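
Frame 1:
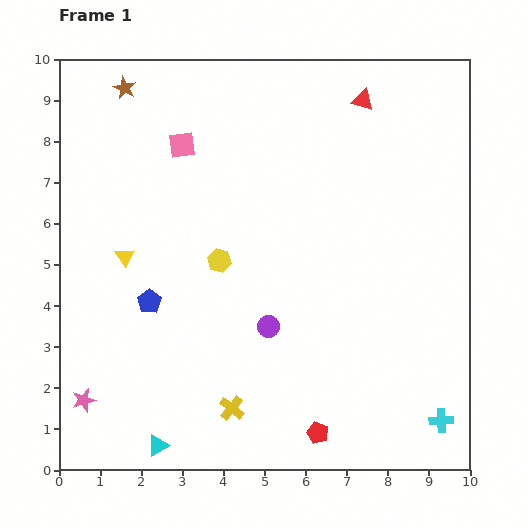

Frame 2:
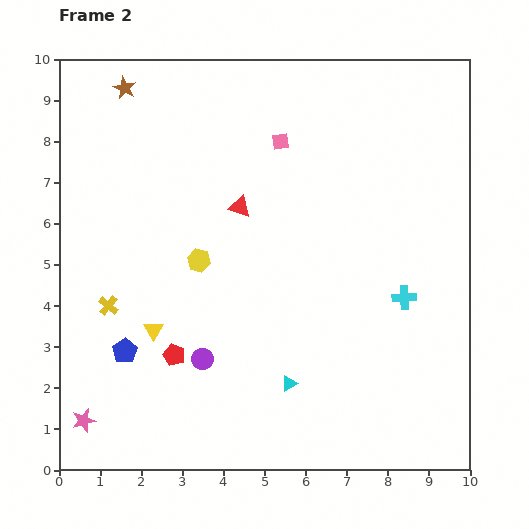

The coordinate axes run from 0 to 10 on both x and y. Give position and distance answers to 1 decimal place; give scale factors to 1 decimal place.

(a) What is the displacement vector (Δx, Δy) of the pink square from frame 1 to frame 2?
(2.4, 0.1)

The pink square was at (3.0, 7.9) in frame 1 and (5.4, 8.0) in frame 2.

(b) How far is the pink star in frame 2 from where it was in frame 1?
0.5

The pink star moved from (0.6, 1.7) to (0.6, 1.2), a distance of √(0.0² + 0.5²) ≈ 0.5.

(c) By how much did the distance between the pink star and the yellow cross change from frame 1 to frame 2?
-0.7

Distance in frame 1: 3.6. Distance in frame 2: 2.9.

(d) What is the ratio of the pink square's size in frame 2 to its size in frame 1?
0.6×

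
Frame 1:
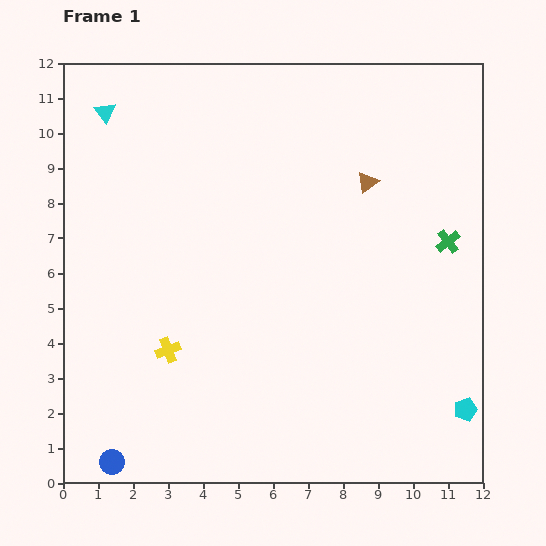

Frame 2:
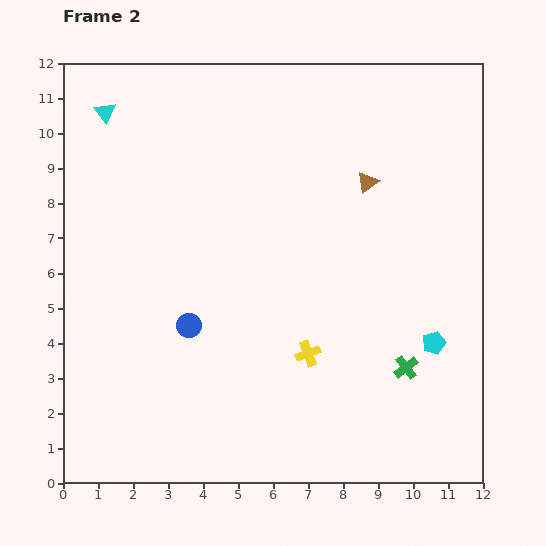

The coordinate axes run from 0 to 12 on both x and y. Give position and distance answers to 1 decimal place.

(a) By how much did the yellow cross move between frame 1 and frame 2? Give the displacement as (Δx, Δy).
(4.0, -0.1)

The yellow cross was at (3.0, 3.8) in frame 1 and (7.0, 3.7) in frame 2.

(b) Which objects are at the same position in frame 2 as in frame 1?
the cyan triangle, the brown triangle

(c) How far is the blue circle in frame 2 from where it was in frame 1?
4.5

The blue circle moved from (1.4, 0.6) to (3.6, 4.5), a distance of √(2.2² + 3.9²) ≈ 4.5.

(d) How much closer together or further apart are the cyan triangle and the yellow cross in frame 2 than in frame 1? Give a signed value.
+2.0

Distance in frame 1: 7.0. Distance in frame 2: 9.0.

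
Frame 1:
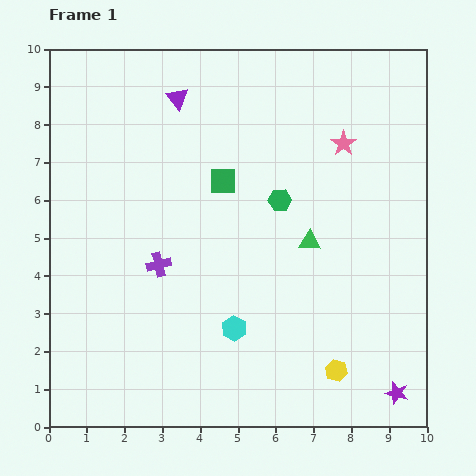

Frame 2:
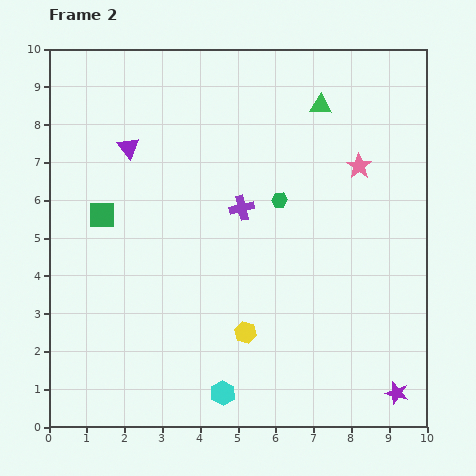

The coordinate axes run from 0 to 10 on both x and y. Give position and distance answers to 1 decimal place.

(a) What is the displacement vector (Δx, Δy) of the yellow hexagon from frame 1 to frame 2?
(-2.4, 1.0)

The yellow hexagon was at (7.6, 1.5) in frame 1 and (5.2, 2.5) in frame 2.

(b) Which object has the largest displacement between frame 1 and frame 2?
the green triangle

(moved 3.6; next 3.3)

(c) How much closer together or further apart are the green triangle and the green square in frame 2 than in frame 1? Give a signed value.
+3.7

Distance in frame 1: 2.8. Distance in frame 2: 6.5.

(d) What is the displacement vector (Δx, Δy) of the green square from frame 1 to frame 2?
(-3.2, -0.9)

The green square was at (4.6, 6.5) in frame 1 and (1.4, 5.6) in frame 2.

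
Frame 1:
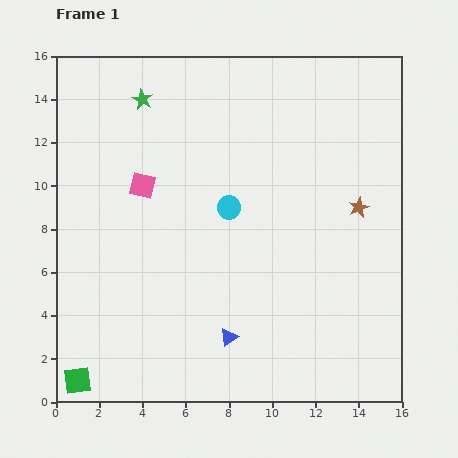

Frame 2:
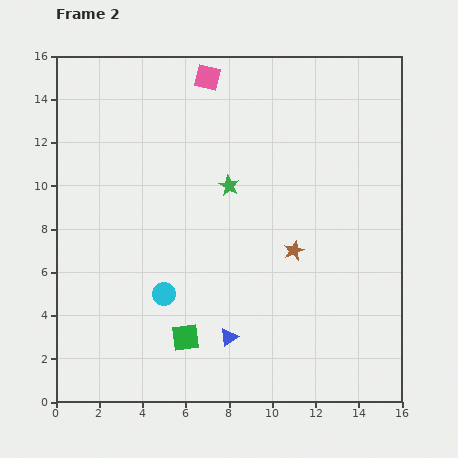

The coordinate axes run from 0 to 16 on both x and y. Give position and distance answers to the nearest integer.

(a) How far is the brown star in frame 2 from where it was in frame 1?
4

The brown star moved from (14, 9) to (11, 7), a distance of √(3² + 2²) ≈ 4.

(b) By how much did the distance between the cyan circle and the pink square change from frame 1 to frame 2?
+6

Distance in frame 1: 4. Distance in frame 2: 10.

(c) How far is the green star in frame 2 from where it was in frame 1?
6

The green star moved from (4, 14) to (8, 10), a distance of √(4² + 4²) ≈ 6.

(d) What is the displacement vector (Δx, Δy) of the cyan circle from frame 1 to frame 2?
(-3, -4)

The cyan circle was at (8, 9) in frame 1 and (5, 5) in frame 2.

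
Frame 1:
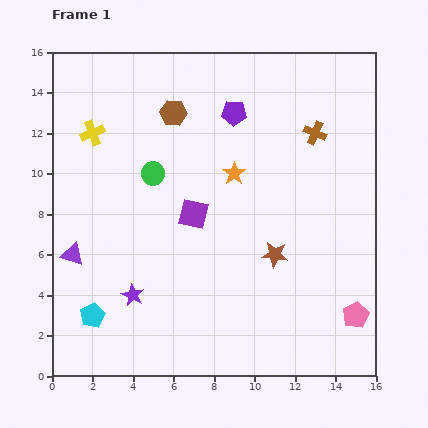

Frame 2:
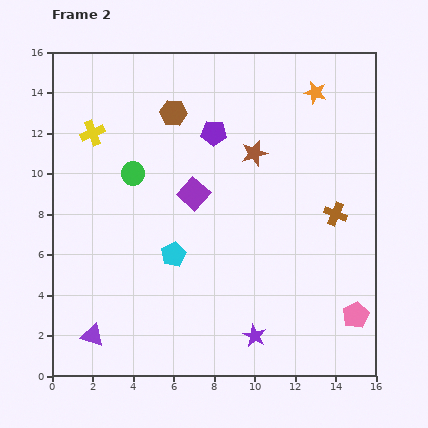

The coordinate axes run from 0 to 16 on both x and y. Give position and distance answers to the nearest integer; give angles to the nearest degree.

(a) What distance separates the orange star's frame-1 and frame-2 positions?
6

The orange star moved from (9, 10) to (13, 14), a distance of √(4² + 4²) ≈ 6.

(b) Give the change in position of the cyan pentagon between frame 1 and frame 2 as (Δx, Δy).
(4, 3)

The cyan pentagon was at (2, 3) in frame 1 and (6, 6) in frame 2.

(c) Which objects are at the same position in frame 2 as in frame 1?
the brown hexagon, the yellow cross, the pink pentagon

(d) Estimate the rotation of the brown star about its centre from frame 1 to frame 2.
23° counter-clockwise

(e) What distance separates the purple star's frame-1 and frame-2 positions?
6

The purple star moved from (4, 4) to (10, 2), a distance of √(6² + 2²) ≈ 6.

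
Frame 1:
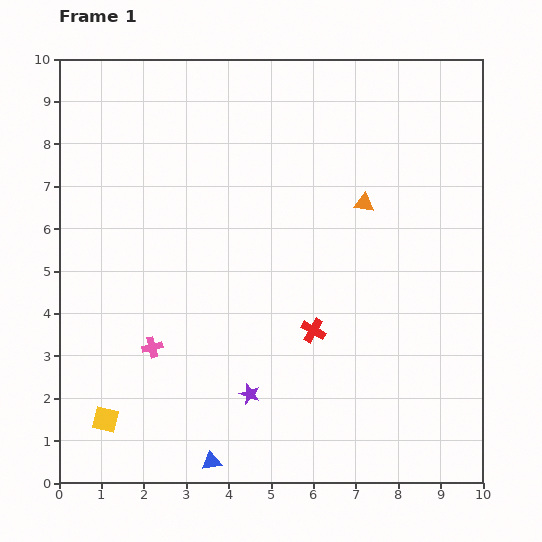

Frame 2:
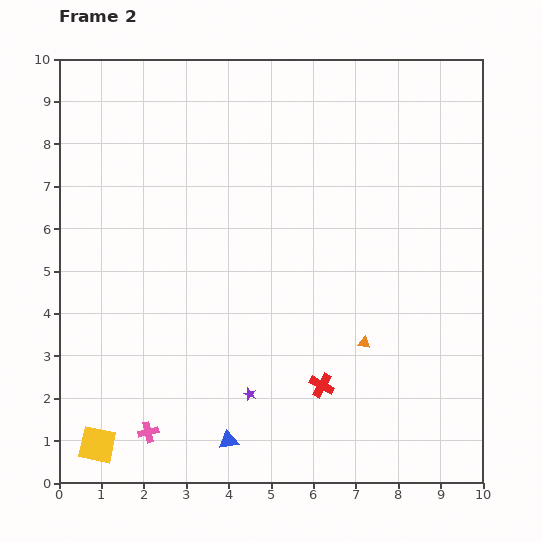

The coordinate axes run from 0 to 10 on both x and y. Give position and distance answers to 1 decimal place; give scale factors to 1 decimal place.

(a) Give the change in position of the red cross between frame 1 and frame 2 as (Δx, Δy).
(0.2, -1.3)

The red cross was at (6.0, 3.6) in frame 1 and (6.2, 2.3) in frame 2.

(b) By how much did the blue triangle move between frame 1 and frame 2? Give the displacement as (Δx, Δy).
(0.4, 0.5)

The blue triangle was at (3.6, 0.5) in frame 1 and (4.0, 1.0) in frame 2.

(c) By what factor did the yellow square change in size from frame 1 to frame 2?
1.5×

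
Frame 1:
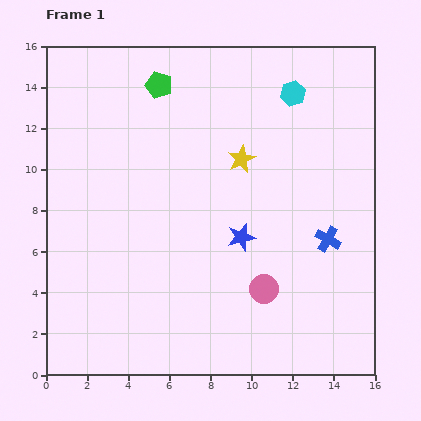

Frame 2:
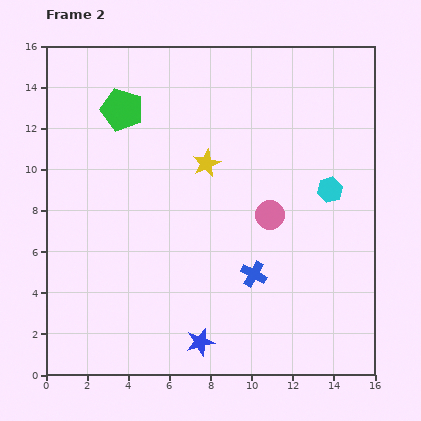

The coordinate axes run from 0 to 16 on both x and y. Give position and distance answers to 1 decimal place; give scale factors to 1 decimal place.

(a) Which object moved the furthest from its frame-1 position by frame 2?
the blue star

(moved 5.5; next 5.0)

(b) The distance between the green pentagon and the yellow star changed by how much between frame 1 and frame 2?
-0.5

Distance in frame 1: 5.4. Distance in frame 2: 4.9.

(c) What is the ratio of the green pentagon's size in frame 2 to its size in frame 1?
1.5×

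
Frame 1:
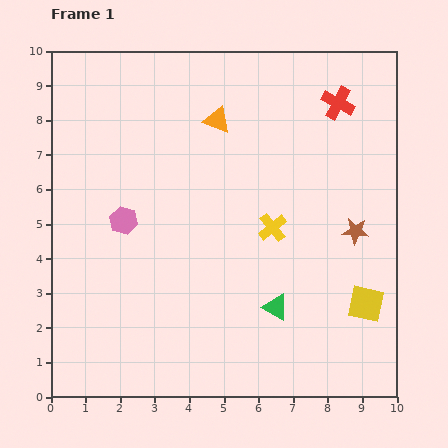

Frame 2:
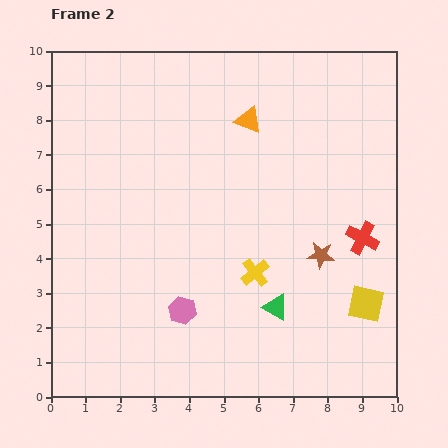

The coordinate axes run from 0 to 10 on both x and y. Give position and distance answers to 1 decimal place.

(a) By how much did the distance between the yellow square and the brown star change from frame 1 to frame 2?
-0.2

Distance in frame 1: 2.1. Distance in frame 2: 1.9.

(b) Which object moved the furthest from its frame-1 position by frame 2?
the red cross

(moved 4.0; next 3.1)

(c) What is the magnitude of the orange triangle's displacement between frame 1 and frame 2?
0.9

The orange triangle moved from (4.8, 8.0) to (5.7, 8.0), a distance of √(0.9² + 0.0²) ≈ 0.9.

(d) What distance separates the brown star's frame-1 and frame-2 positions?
1.2

The brown star moved from (8.8, 4.8) to (7.8, 4.1), a distance of √(1.0² + 0.7²) ≈ 1.2.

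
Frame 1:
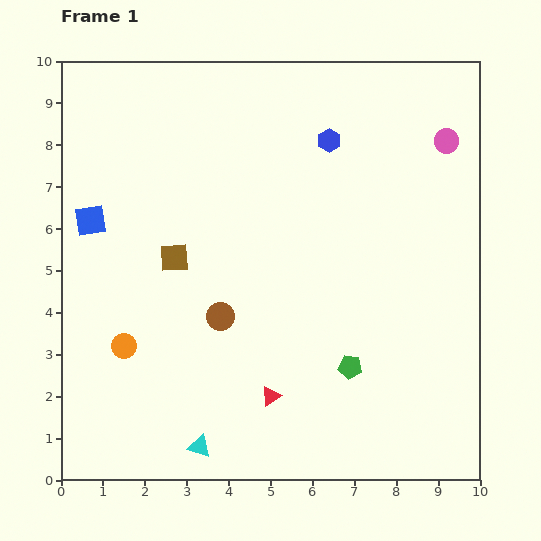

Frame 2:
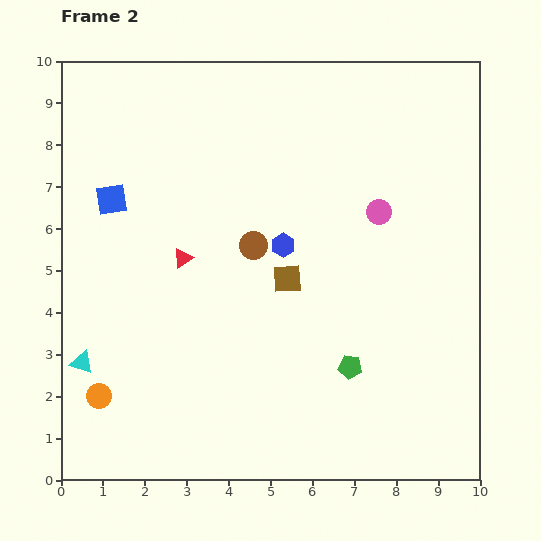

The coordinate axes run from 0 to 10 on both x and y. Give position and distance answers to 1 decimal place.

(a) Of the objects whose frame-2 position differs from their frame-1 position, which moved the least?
the blue square

(moved 0.7)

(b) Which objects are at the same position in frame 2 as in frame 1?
the green pentagon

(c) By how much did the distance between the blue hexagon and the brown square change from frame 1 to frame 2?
-3.8

Distance in frame 1: 4.6. Distance in frame 2: 0.8.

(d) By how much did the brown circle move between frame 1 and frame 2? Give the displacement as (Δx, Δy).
(0.8, 1.7)

The brown circle was at (3.8, 3.9) in frame 1 and (4.6, 5.6) in frame 2.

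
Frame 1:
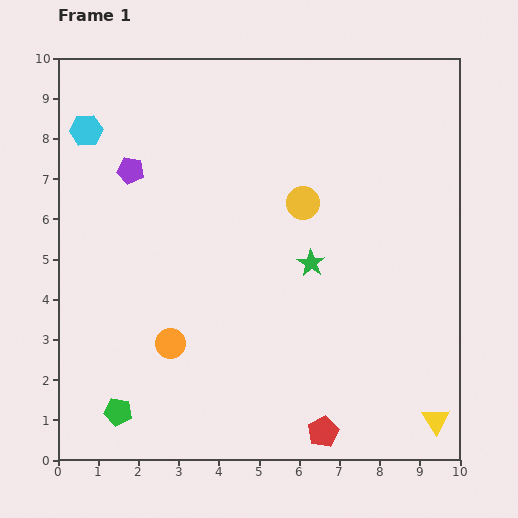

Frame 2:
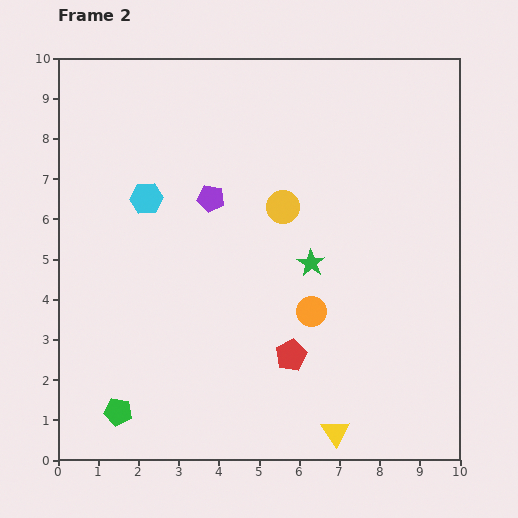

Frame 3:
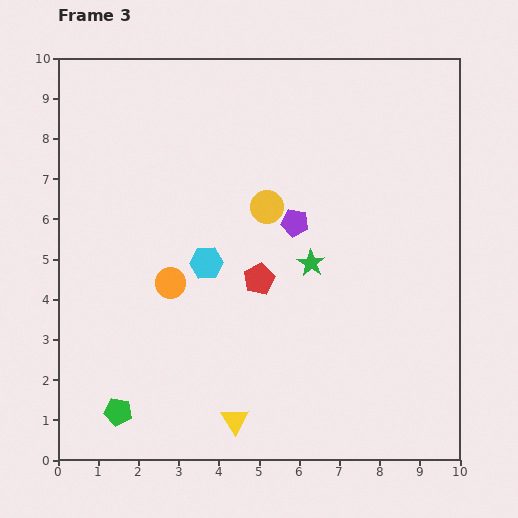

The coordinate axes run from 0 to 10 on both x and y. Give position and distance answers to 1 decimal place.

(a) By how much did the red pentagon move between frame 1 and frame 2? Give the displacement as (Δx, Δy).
(-0.8, 1.9)

The red pentagon was at (6.6, 0.7) in frame 1 and (5.8, 2.6) in frame 2.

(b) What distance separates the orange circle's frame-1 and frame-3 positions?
1.5

The orange circle moved from (2.8, 2.9) to (2.8, 4.4), a distance of √(0.0² + 1.5²) ≈ 1.5.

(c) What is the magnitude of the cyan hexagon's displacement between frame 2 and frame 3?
2.2

The cyan hexagon moved from (2.2, 6.5) to (3.7, 4.9), a distance of √(1.5² + 1.6²) ≈ 2.2.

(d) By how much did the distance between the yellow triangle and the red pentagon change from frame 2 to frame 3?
+1.4

Distance in frame 2: 2.2. Distance in frame 3: 3.6.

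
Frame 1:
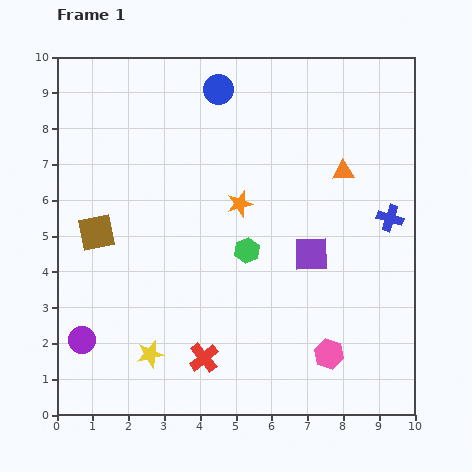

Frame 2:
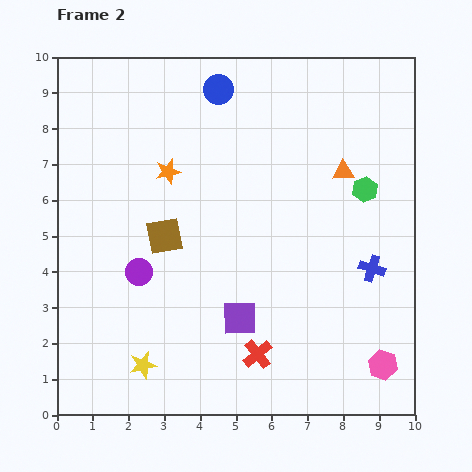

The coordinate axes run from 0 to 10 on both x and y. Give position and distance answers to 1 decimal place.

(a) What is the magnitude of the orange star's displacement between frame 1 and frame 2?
2.2

The orange star moved from (5.1, 5.9) to (3.1, 6.8), a distance of √(2.0² + 0.9²) ≈ 2.2.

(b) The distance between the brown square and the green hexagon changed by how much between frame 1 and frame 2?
+1.5

Distance in frame 1: 4.2. Distance in frame 2: 5.7.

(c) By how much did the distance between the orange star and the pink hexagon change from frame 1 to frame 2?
+3.2

Distance in frame 1: 4.9. Distance in frame 2: 8.1.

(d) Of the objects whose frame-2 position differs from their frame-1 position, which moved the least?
the yellow star

(moved 0.4)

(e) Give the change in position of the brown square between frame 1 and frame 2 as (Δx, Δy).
(1.9, -0.1)

The brown square was at (1.1, 5.1) in frame 1 and (3.0, 5.0) in frame 2.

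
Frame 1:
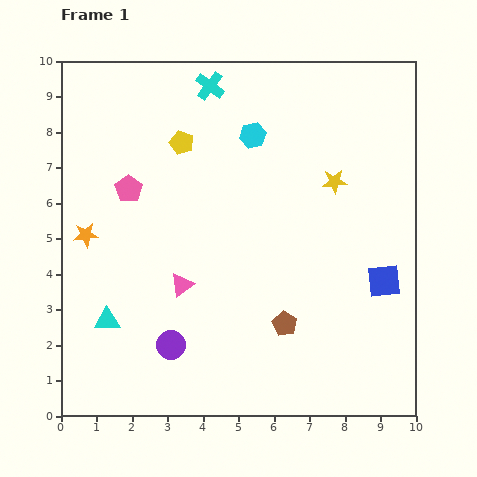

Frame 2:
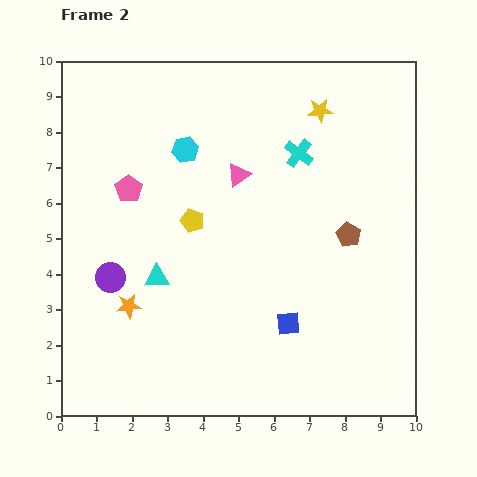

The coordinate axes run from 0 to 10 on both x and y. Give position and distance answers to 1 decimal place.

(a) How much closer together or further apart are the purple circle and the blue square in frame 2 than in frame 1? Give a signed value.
-1.1

Distance in frame 1: 6.3. Distance in frame 2: 5.2.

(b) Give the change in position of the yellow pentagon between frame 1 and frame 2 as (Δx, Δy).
(0.3, -2.2)

The yellow pentagon was at (3.4, 7.7) in frame 1 and (3.7, 5.5) in frame 2.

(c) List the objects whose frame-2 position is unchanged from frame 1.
the pink pentagon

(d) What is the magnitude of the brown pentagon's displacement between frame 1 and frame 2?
3.1

The brown pentagon moved from (6.3, 2.6) to (8.1, 5.1), a distance of √(1.8² + 2.5²) ≈ 3.1.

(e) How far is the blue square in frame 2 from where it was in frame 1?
3.0

The blue square moved from (9.1, 3.8) to (6.4, 2.6), a distance of √(2.7² + 1.2²) ≈ 3.0.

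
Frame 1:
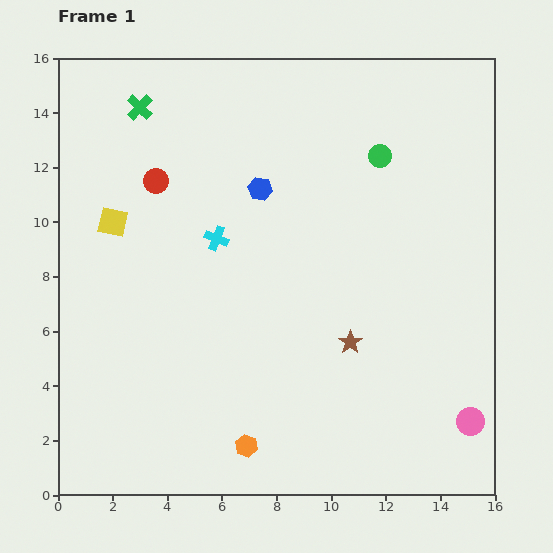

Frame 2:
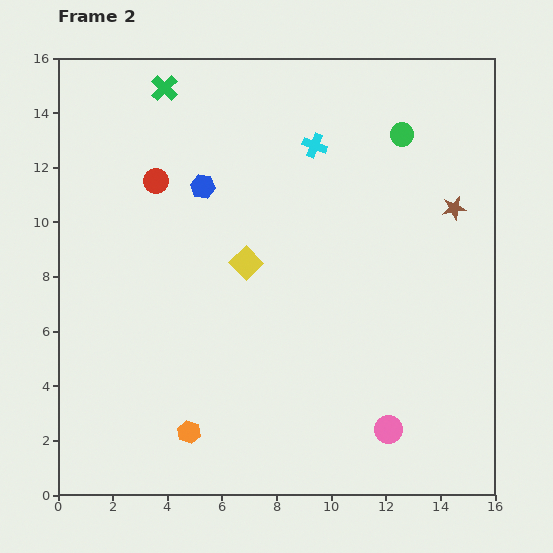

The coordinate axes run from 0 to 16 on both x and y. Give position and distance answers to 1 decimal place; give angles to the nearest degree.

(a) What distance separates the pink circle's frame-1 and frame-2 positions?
3.0

The pink circle moved from (15.1, 2.7) to (12.1, 2.4), a distance of √(3.0² + 0.3²) ≈ 3.0.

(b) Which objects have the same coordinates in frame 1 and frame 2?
the red circle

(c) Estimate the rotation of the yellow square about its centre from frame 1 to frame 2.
33° clockwise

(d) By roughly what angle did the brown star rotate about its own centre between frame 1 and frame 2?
27° clockwise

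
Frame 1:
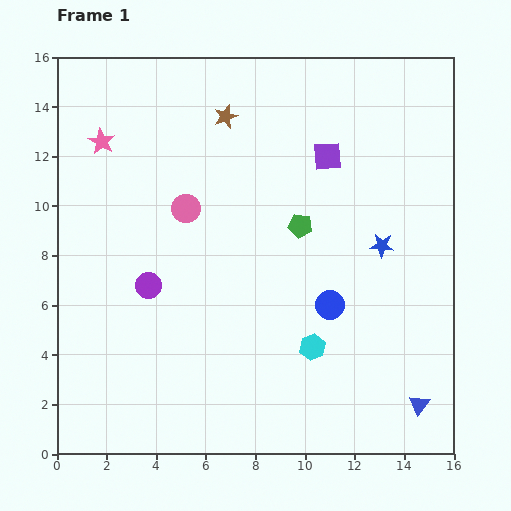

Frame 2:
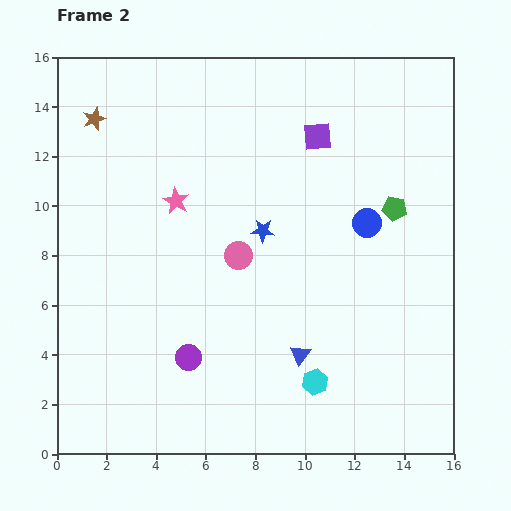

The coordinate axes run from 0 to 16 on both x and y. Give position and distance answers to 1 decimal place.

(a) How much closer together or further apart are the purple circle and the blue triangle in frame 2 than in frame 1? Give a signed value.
-7.4

Distance in frame 1: 11.9. Distance in frame 2: 4.5.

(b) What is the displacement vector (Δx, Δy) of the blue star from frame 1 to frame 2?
(-4.8, 0.6)

The blue star was at (13.1, 8.4) in frame 1 and (8.3, 9.0) in frame 2.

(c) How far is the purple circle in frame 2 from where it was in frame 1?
3.3

The purple circle moved from (3.7, 6.8) to (5.3, 3.9), a distance of √(1.6² + 2.9²) ≈ 3.3.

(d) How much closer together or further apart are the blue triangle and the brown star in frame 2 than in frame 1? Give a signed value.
-1.4

Distance in frame 1: 14.0. Distance in frame 2: 12.6.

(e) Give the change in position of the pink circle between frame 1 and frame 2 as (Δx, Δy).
(2.1, -1.9)

The pink circle was at (5.2, 9.9) in frame 1 and (7.3, 8.0) in frame 2.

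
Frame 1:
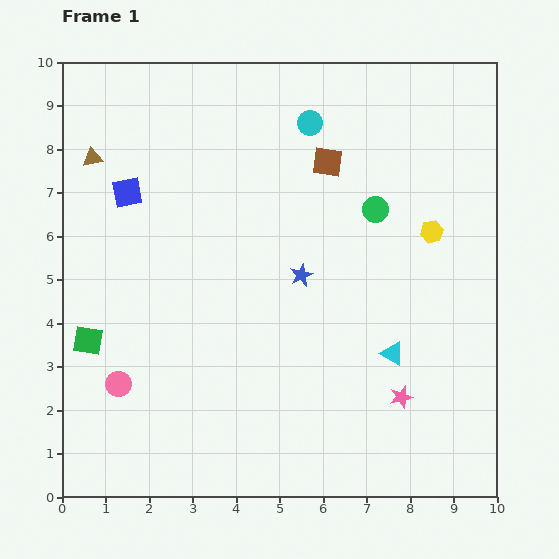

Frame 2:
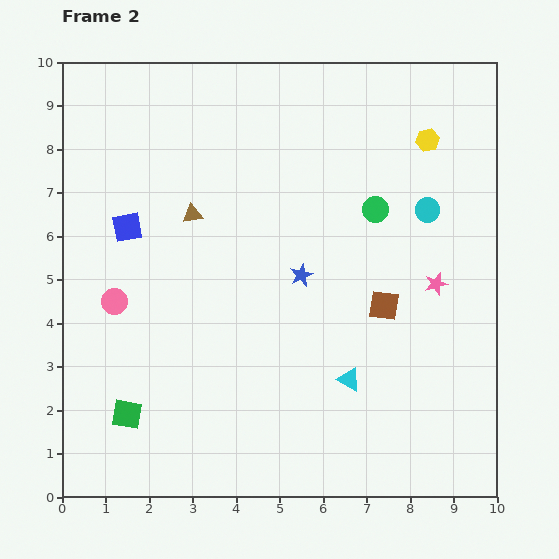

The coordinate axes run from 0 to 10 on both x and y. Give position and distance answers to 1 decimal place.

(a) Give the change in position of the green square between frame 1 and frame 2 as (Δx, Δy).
(0.9, -1.7)

The green square was at (0.6, 3.6) in frame 1 and (1.5, 1.9) in frame 2.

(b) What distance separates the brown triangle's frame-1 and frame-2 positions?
2.6

The brown triangle moved from (0.7, 7.8) to (3.0, 6.5), a distance of √(2.3² + 1.3²) ≈ 2.6.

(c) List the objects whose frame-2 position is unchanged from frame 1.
the blue star, the green circle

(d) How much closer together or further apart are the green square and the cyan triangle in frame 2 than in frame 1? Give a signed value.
-1.8

Distance in frame 1: 7.0. Distance in frame 2: 5.2.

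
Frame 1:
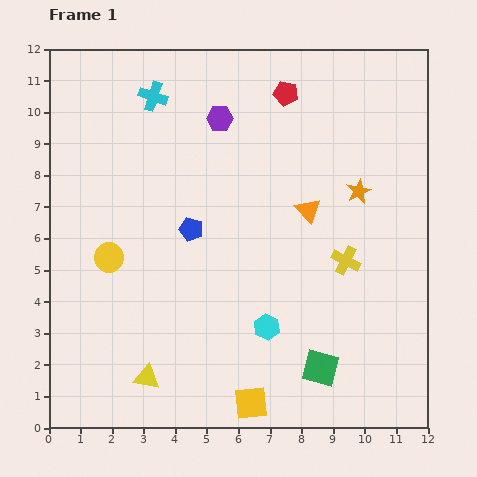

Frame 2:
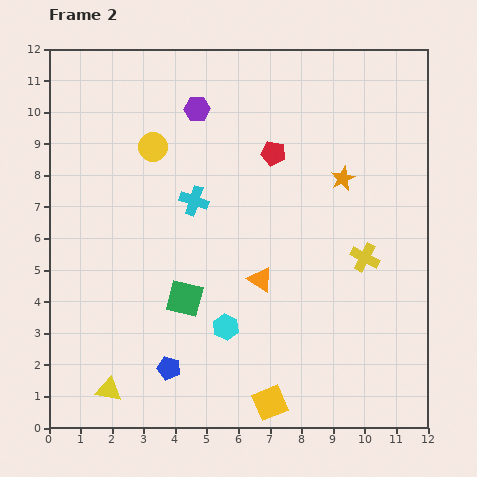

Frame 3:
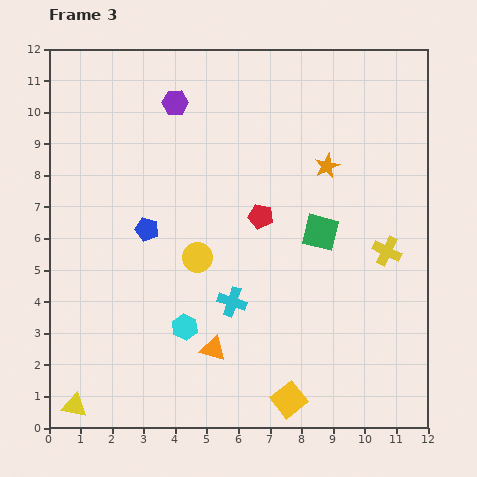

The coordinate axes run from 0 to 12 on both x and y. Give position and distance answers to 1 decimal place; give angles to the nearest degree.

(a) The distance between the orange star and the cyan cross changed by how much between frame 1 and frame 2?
-2.4

Distance in frame 1: 7.2. Distance in frame 2: 4.8.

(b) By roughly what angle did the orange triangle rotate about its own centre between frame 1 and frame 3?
31° counter-clockwise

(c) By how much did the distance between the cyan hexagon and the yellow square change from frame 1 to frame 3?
+1.5

Distance in frame 1: 2.5. Distance in frame 3: 4.0.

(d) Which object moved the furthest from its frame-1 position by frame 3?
the cyan cross

(moved 7.0; next 5.3)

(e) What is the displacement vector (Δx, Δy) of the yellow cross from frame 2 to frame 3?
(0.7, 0.2)

The yellow cross was at (10.0, 5.4) in frame 2 and (10.7, 5.6) in frame 3.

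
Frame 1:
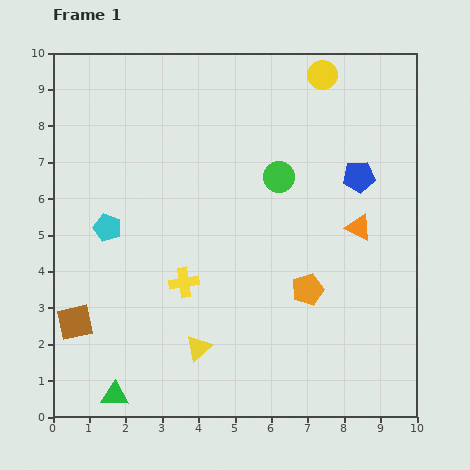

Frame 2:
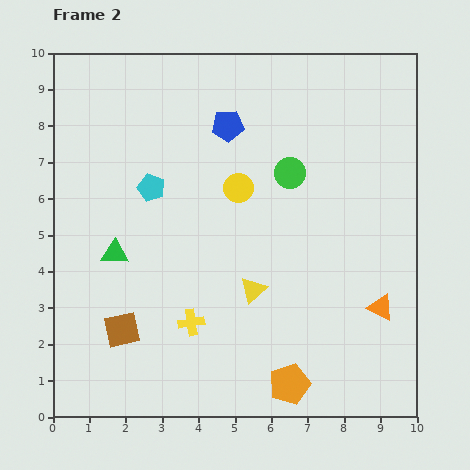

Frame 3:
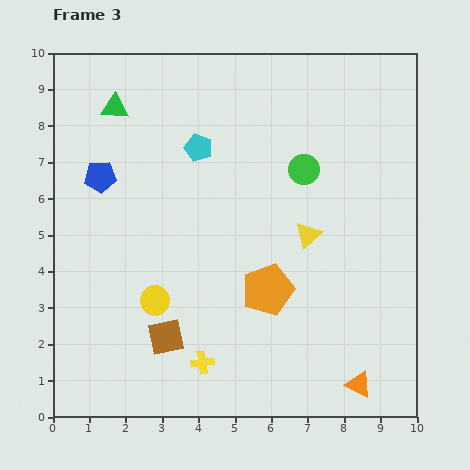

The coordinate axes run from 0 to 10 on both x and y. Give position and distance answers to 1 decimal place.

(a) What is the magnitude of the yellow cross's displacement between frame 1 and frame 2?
1.1

The yellow cross moved from (3.6, 3.7) to (3.8, 2.6), a distance of √(0.2² + 1.1²) ≈ 1.1.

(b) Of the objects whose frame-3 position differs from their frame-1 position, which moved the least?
the green circle

(moved 0.7)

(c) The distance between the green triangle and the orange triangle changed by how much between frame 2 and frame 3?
+2.6

Distance in frame 2: 7.5. Distance in frame 3: 10.1.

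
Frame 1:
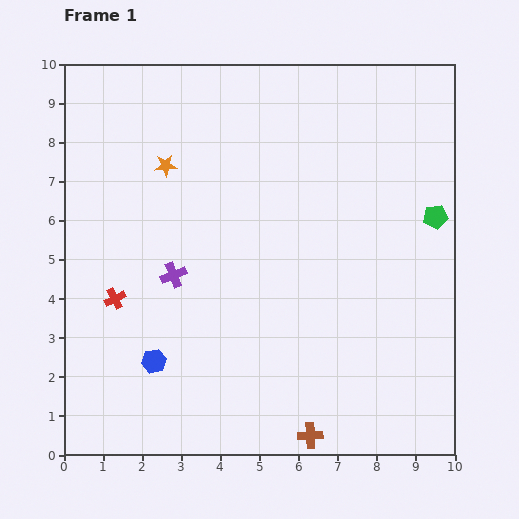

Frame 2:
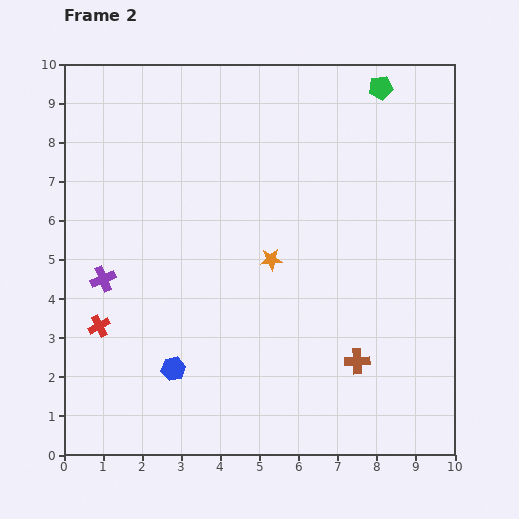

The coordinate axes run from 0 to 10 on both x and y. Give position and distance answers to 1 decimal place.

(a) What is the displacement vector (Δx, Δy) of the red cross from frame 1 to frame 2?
(-0.4, -0.7)

The red cross was at (1.3, 4.0) in frame 1 and (0.9, 3.3) in frame 2.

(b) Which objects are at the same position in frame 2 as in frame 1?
none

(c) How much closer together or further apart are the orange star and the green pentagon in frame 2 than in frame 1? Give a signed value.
-1.8

Distance in frame 1: 7.0. Distance in frame 2: 5.2.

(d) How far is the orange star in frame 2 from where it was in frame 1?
3.6

The orange star moved from (2.6, 7.4) to (5.3, 5.0), a distance of √(2.7² + 2.4²) ≈ 3.6.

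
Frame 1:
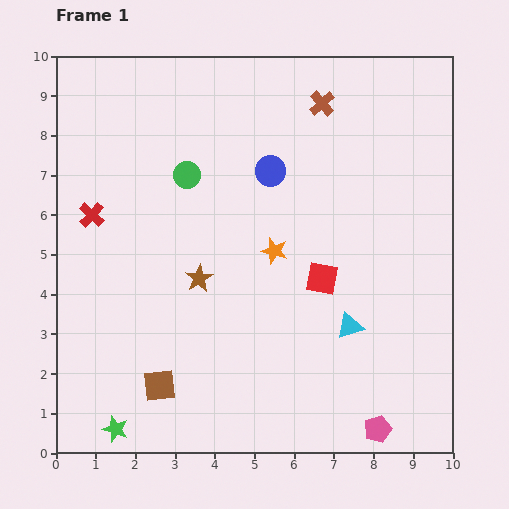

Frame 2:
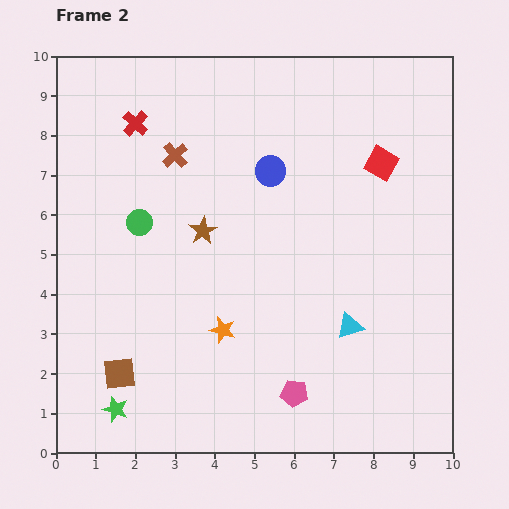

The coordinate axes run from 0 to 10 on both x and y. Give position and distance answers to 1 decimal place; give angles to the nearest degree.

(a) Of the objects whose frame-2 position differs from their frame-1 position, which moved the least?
the green star

(moved 0.5)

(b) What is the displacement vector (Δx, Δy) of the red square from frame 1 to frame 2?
(1.5, 2.9)

The red square was at (6.7, 4.4) in frame 1 and (8.2, 7.3) in frame 2.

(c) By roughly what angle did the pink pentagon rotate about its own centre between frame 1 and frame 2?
27° clockwise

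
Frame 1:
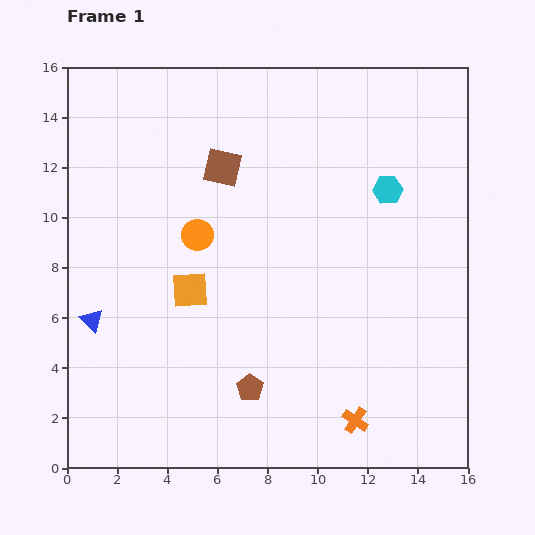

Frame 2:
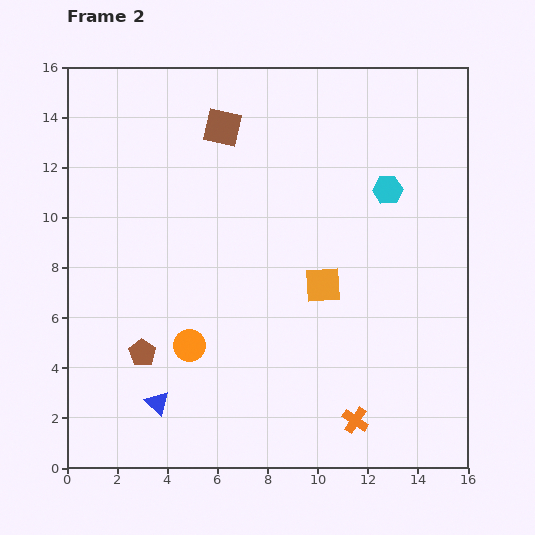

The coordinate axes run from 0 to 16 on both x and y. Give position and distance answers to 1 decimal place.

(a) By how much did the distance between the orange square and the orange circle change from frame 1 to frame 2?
+3.6

Distance in frame 1: 2.2. Distance in frame 2: 5.8.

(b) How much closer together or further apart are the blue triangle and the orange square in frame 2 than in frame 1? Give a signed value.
+4.0

Distance in frame 1: 4.1. Distance in frame 2: 8.1.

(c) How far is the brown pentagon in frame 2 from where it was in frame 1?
4.5

The brown pentagon moved from (7.3, 3.2) to (3.0, 4.6), a distance of √(4.3² + 1.4²) ≈ 4.5.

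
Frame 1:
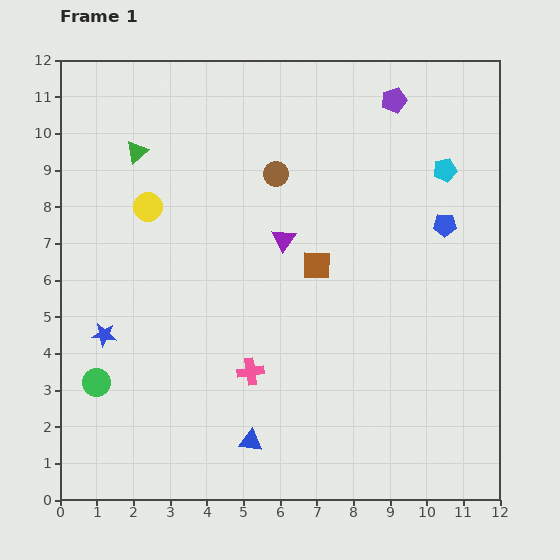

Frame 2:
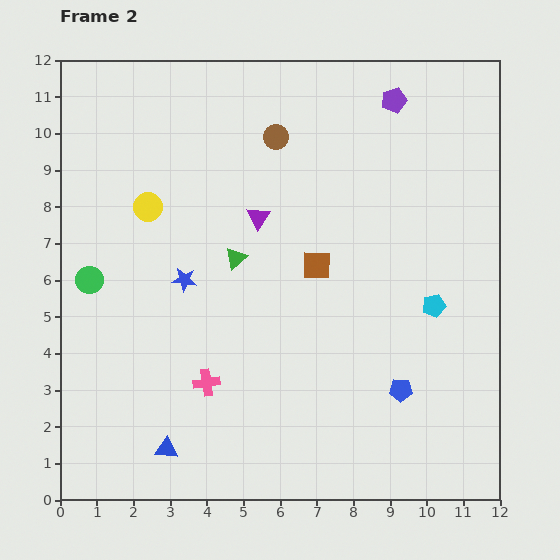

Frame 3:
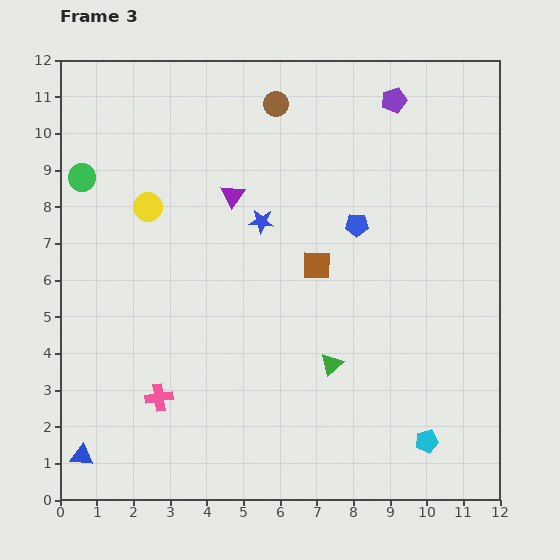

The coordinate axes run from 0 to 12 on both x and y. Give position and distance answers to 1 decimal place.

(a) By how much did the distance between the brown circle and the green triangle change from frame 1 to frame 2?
-0.3

Distance in frame 1: 3.8. Distance in frame 2: 3.5.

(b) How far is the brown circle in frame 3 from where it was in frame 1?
1.9

The brown circle moved from (5.9, 8.9) to (5.9, 10.8), a distance of √(0.0² + 1.9²) ≈ 1.9.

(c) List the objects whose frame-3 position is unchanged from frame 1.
the brown square, the yellow circle, the purple pentagon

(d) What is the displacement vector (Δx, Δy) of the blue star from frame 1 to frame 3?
(4.3, 3.1)

The blue star was at (1.2, 4.5) in frame 1 and (5.5, 7.6) in frame 3.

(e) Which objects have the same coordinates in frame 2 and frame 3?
the brown square, the yellow circle, the purple pentagon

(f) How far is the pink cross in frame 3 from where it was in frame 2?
1.4

The pink cross moved from (4.0, 3.2) to (2.7, 2.8), a distance of √(1.3² + 0.4²) ≈ 1.4.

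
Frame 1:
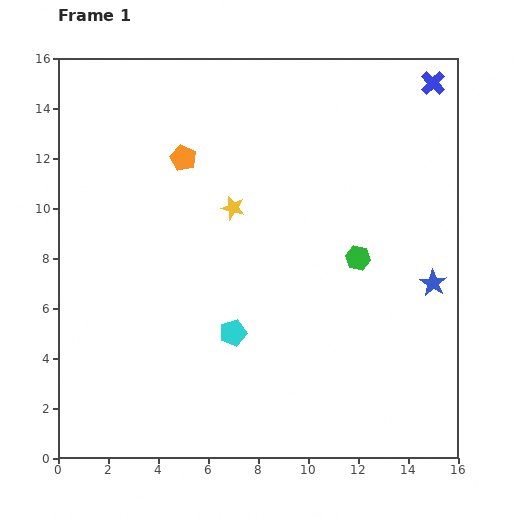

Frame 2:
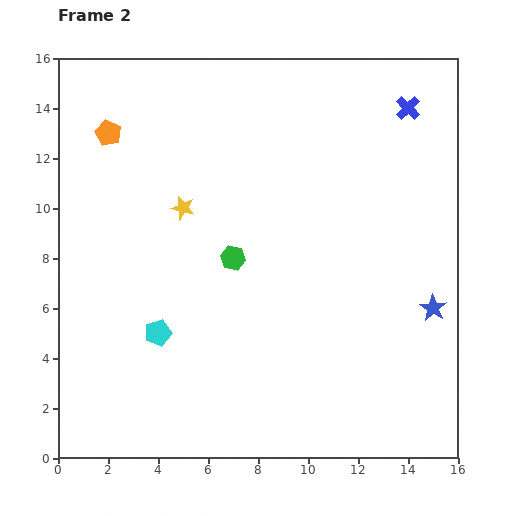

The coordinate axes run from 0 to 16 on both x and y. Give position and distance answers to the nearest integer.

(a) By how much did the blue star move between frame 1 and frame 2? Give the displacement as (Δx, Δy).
(0, -1)

The blue star was at (15, 7) in frame 1 and (15, 6) in frame 2.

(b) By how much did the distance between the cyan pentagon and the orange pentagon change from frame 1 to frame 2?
+1

Distance in frame 1: 7. Distance in frame 2: 8.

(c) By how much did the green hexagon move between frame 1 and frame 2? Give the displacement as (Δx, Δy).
(-5, 0)

The green hexagon was at (12, 8) in frame 1 and (7, 8) in frame 2.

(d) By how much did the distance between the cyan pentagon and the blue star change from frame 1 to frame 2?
+3

Distance in frame 1: 8. Distance in frame 2: 11.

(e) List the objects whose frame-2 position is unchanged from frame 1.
none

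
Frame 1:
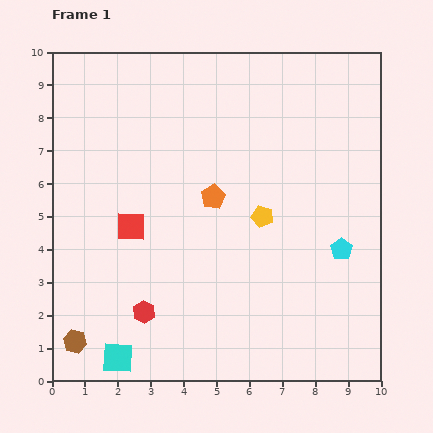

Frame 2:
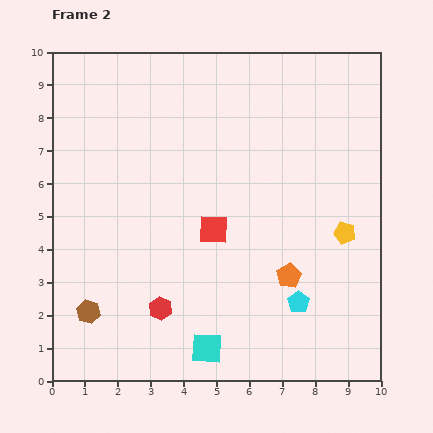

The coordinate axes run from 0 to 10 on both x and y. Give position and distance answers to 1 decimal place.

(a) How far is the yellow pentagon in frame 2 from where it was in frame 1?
2.5

The yellow pentagon moved from (6.4, 5.0) to (8.9, 4.5), a distance of √(2.5² + 0.5²) ≈ 2.5.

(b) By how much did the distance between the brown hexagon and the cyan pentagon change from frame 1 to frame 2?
-2.2

Distance in frame 1: 8.6. Distance in frame 2: 6.4.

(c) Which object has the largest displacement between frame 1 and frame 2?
the orange pentagon

(moved 3.3; next 2.7)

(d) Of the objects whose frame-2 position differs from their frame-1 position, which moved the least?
the red hexagon

(moved 0.5)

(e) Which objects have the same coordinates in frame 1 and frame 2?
none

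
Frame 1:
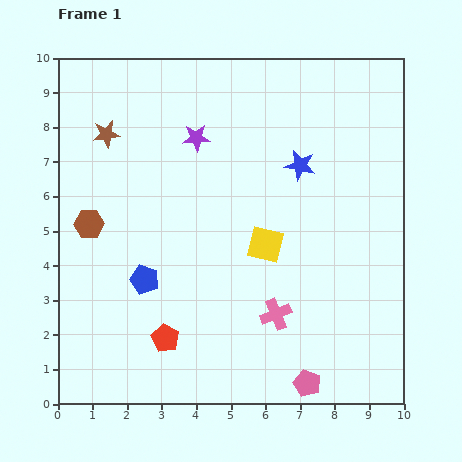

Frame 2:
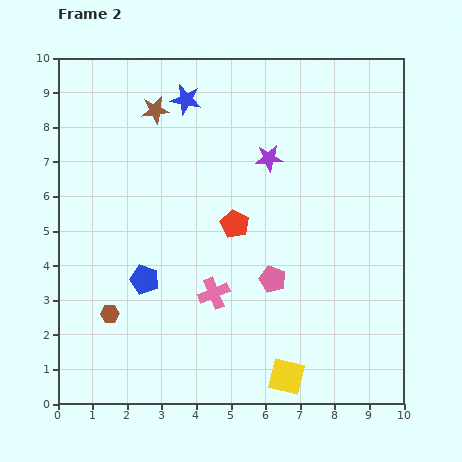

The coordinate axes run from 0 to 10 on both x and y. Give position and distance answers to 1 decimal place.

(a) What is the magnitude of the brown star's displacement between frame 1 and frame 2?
1.6

The brown star moved from (1.4, 7.8) to (2.8, 8.5), a distance of √(1.4² + 0.7²) ≈ 1.6.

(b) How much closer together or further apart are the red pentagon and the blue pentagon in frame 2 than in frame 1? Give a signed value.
+1.3

Distance in frame 1: 1.8. Distance in frame 2: 3.1.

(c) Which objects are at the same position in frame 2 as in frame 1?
the blue pentagon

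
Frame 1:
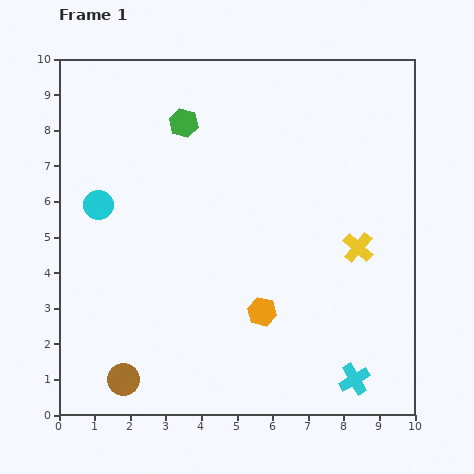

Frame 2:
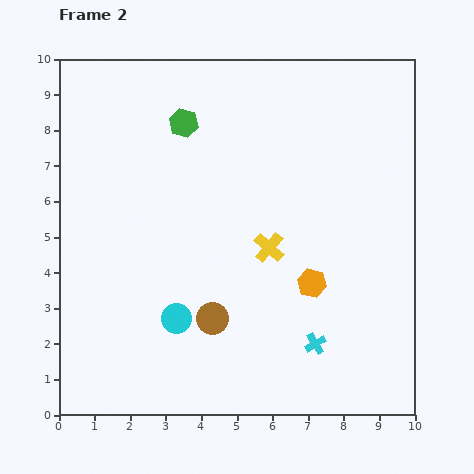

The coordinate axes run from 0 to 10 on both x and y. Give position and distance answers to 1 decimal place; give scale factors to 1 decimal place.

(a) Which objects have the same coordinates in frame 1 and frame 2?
the green hexagon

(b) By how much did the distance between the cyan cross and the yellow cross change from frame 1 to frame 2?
-0.7

Distance in frame 1: 3.7. Distance in frame 2: 3.0.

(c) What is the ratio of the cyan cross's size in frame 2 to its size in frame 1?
0.7×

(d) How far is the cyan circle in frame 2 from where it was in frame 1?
3.9

The cyan circle moved from (1.1, 5.9) to (3.3, 2.7), a distance of √(2.2² + 3.2²) ≈ 3.9.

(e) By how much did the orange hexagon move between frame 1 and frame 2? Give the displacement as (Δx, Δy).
(1.4, 0.8)

The orange hexagon was at (5.7, 2.9) in frame 1 and (7.1, 3.7) in frame 2.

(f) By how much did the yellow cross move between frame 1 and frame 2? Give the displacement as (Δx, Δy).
(-2.5, 0.0)

The yellow cross was at (8.4, 4.7) in frame 1 and (5.9, 4.7) in frame 2.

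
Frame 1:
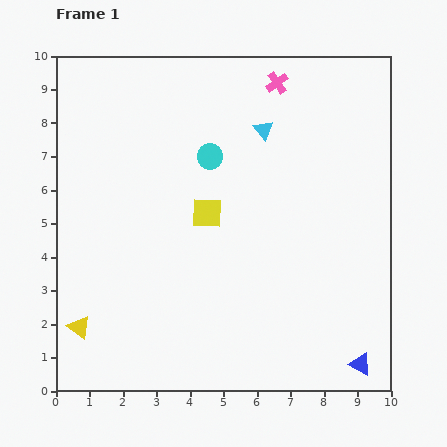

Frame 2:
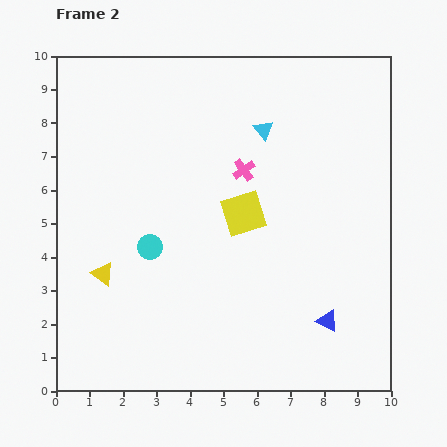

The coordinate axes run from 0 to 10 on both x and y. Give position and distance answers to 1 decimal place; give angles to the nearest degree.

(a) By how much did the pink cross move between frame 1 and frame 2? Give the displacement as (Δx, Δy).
(-1.0, -2.6)

The pink cross was at (6.6, 9.2) in frame 1 and (5.6, 6.6) in frame 2.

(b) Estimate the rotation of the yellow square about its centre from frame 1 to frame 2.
20° counter-clockwise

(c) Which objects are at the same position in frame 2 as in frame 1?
the cyan triangle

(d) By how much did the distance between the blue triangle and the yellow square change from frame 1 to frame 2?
-2.3

Distance in frame 1: 6.4. Distance in frame 2: 4.1.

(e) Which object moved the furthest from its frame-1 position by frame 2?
the cyan circle

(moved 3.2; next 2.8)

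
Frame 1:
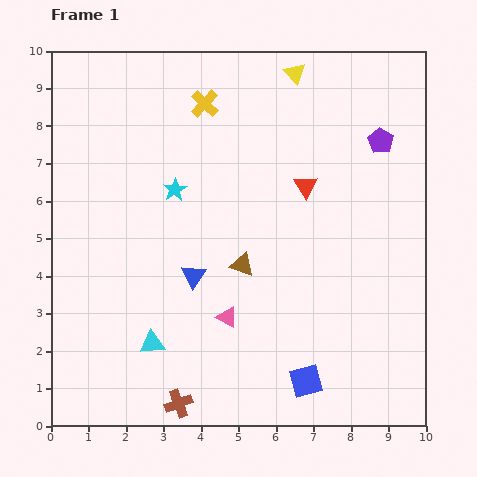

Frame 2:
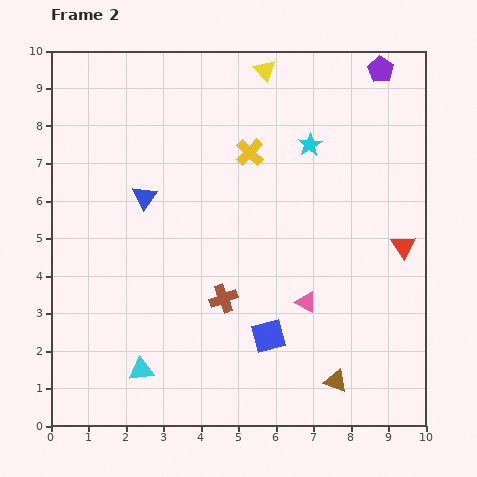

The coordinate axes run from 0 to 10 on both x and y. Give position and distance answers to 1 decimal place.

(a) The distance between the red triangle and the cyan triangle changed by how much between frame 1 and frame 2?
+1.8

Distance in frame 1: 5.9. Distance in frame 2: 7.7.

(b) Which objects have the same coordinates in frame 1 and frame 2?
none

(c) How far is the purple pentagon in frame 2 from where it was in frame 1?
1.9

The purple pentagon moved from (8.8, 7.6) to (8.8, 9.5), a distance of √(0.0² + 1.9²) ≈ 1.9.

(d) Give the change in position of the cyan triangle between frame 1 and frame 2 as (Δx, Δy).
(-0.3, -0.7)

The cyan triangle was at (2.7, 2.2) in frame 1 and (2.4, 1.5) in frame 2.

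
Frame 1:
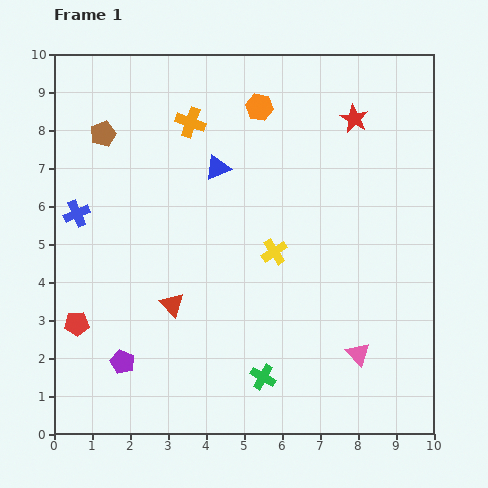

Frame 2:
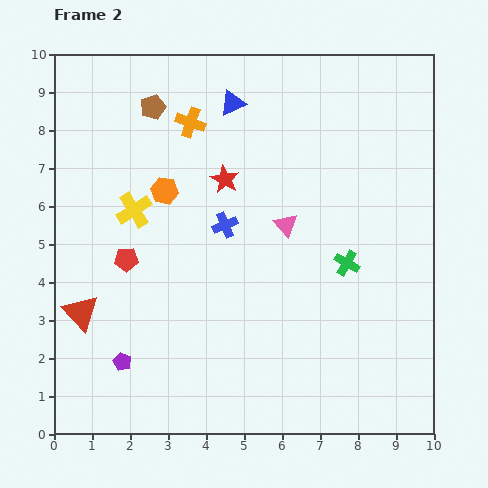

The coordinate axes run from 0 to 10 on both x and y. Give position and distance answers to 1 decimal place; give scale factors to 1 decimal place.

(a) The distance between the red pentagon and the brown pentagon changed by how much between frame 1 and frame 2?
-0.9

Distance in frame 1: 5.0. Distance in frame 2: 4.1.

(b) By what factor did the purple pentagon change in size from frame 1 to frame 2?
0.7×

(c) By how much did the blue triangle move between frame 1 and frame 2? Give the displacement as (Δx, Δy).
(0.4, 1.7)

The blue triangle was at (4.3, 7.0) in frame 1 and (4.7, 8.7) in frame 2.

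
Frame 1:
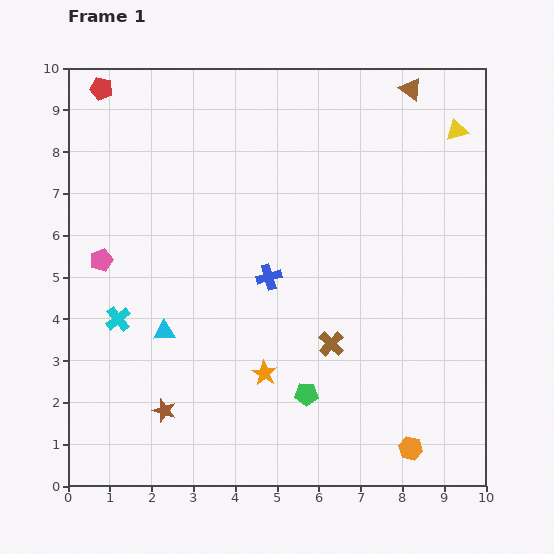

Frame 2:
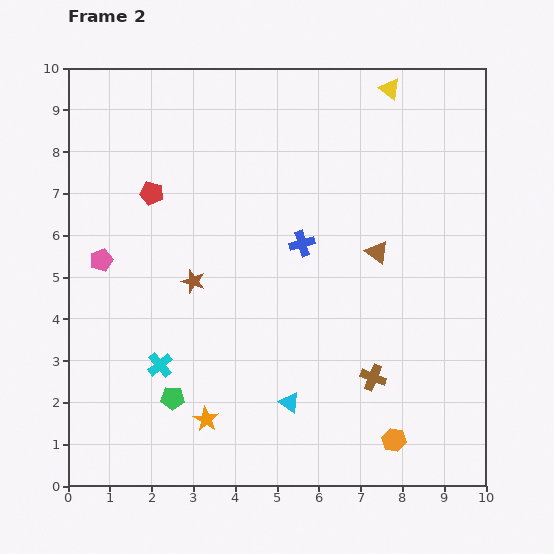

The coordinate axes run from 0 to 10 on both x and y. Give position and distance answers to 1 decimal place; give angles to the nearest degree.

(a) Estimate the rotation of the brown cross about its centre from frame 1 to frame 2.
22° counter-clockwise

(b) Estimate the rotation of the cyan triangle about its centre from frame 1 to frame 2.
38° clockwise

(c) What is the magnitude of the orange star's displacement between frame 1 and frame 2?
1.8

The orange star moved from (4.7, 2.7) to (3.3, 1.6), a distance of √(1.4² + 1.1²) ≈ 1.8.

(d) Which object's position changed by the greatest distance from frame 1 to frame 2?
the brown triangle

(moved 4.0; next 3.4)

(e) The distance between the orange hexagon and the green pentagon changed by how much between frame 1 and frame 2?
+2.6

Distance in frame 1: 2.8. Distance in frame 2: 5.4.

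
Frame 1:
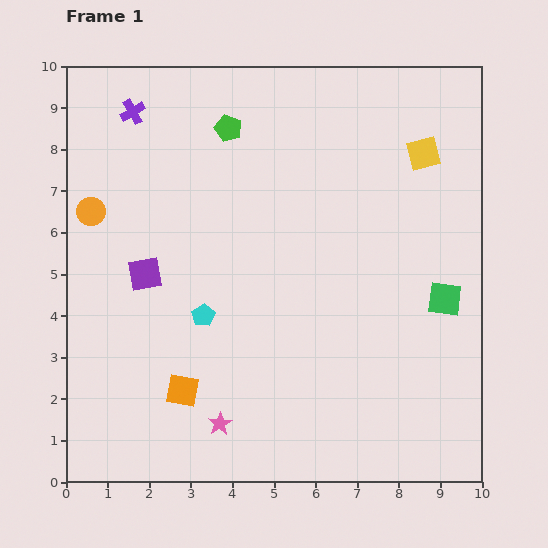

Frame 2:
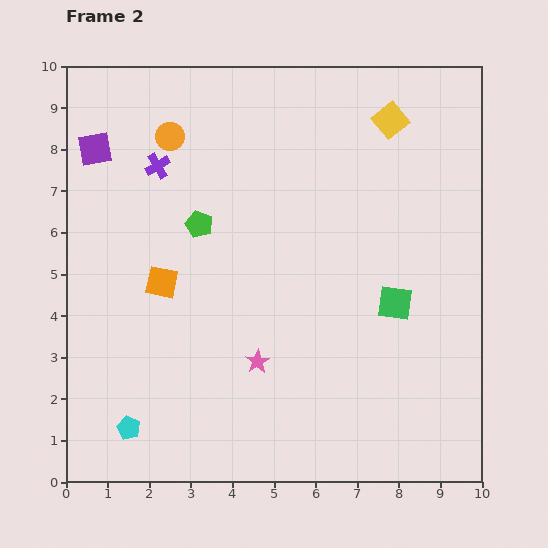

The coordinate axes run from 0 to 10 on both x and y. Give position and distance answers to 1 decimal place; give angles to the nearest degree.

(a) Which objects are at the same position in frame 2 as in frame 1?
none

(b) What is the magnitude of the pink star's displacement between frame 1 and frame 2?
1.7

The pink star moved from (3.7, 1.4) to (4.6, 2.9), a distance of √(0.9² + 1.5²) ≈ 1.7.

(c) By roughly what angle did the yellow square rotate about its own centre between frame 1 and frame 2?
25° counter-clockwise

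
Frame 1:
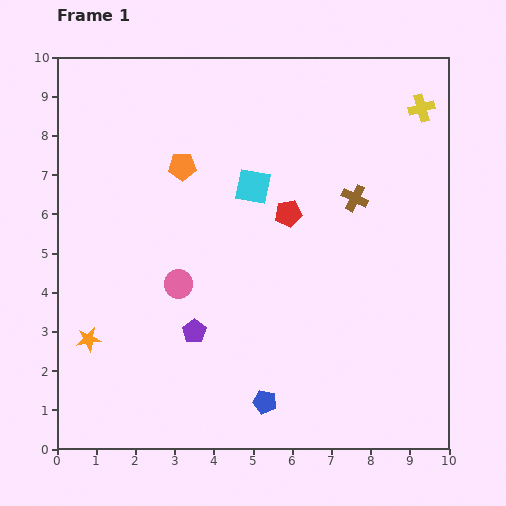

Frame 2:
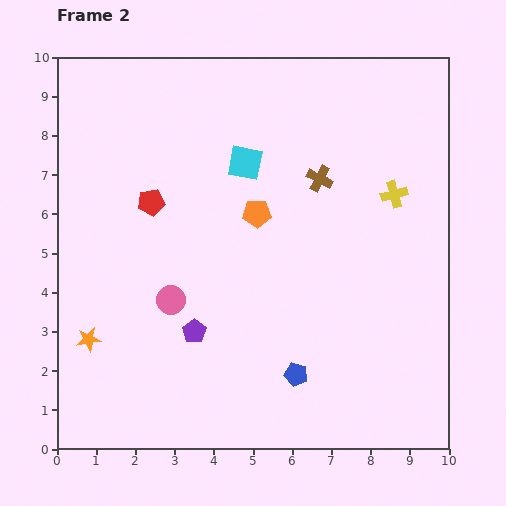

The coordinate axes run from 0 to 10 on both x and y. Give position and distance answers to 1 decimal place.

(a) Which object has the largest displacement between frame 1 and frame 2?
the red pentagon

(moved 3.5; next 2.3)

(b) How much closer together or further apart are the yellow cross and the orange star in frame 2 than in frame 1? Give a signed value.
-1.7

Distance in frame 1: 10.3. Distance in frame 2: 8.6.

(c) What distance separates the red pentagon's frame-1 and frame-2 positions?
3.5

The red pentagon moved from (5.9, 6.0) to (2.4, 6.3), a distance of √(3.5² + 0.3²) ≈ 3.5.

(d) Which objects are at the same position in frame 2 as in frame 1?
the purple pentagon, the orange star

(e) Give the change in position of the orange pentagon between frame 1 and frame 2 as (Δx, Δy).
(1.9, -1.2)

The orange pentagon was at (3.2, 7.2) in frame 1 and (5.1, 6.0) in frame 2.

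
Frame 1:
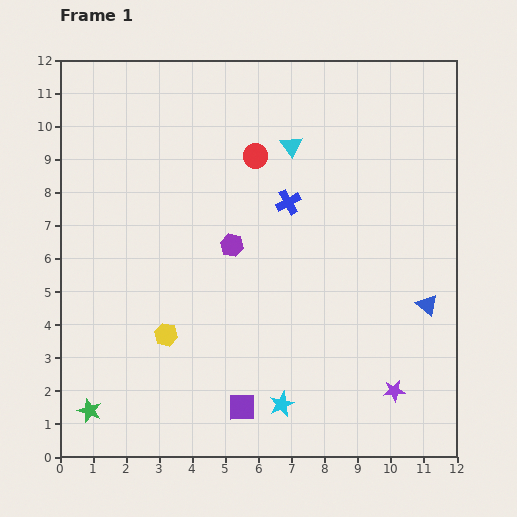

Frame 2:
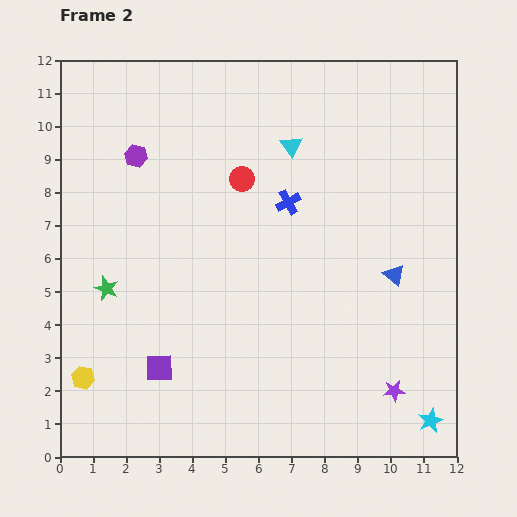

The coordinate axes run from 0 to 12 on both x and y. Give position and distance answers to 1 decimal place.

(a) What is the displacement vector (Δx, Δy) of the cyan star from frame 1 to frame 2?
(4.5, -0.5)

The cyan star was at (6.7, 1.6) in frame 1 and (11.2, 1.1) in frame 2.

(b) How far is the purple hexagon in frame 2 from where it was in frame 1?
4.0

The purple hexagon moved from (5.2, 6.4) to (2.3, 9.1), a distance of √(2.9² + 2.7²) ≈ 4.0.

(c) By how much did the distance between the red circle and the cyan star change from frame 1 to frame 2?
+1.8

Distance in frame 1: 7.5. Distance in frame 2: 9.3.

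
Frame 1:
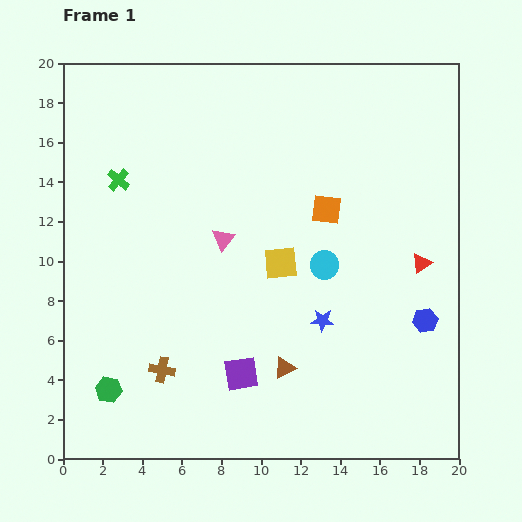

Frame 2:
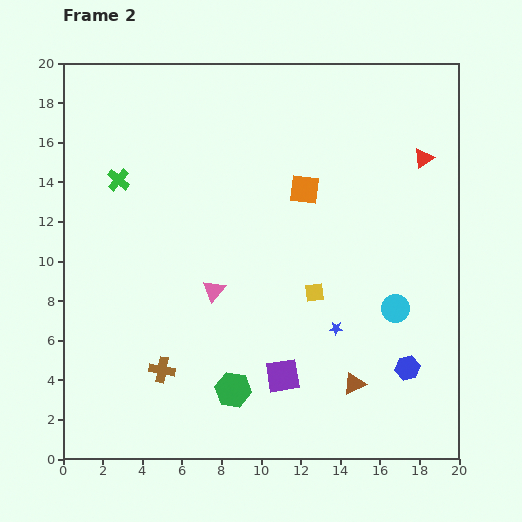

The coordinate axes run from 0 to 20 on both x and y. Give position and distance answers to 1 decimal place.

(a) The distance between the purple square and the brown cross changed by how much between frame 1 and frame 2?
+2.1

Distance in frame 1: 4.0. Distance in frame 2: 6.1.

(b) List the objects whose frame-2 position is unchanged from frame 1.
the green cross, the brown cross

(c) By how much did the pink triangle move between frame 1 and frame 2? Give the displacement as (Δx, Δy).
(-0.5, -2.6)

The pink triangle was at (8.1, 11.1) in frame 1 and (7.6, 8.5) in frame 2.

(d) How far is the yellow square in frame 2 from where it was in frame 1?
2.3

The yellow square moved from (11.0, 9.9) to (12.7, 8.4), a distance of √(1.7² + 1.5²) ≈ 2.3.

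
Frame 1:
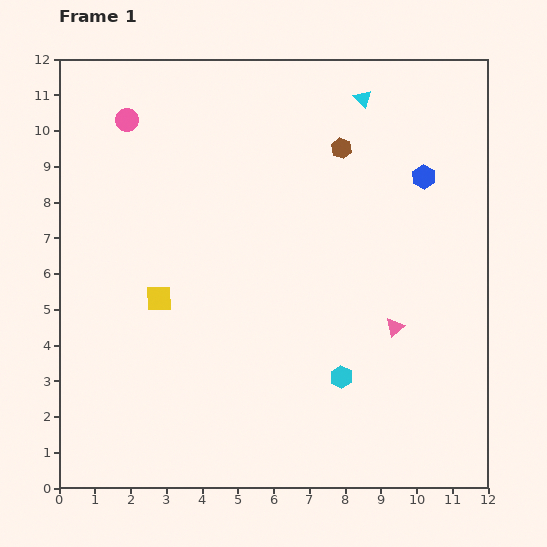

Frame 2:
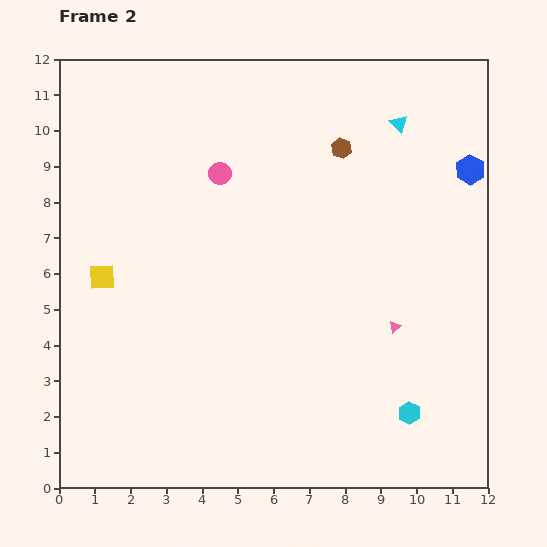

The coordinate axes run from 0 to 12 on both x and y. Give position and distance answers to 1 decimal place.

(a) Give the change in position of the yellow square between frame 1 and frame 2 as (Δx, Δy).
(-1.6, 0.6)

The yellow square was at (2.8, 5.3) in frame 1 and (1.2, 5.9) in frame 2.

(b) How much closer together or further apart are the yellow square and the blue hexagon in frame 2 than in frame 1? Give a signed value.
+2.6

Distance in frame 1: 8.1. Distance in frame 2: 10.7.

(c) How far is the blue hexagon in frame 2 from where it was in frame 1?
1.3

The blue hexagon moved from (10.2, 8.7) to (11.5, 8.9), a distance of √(1.3² + 0.2²) ≈ 1.3.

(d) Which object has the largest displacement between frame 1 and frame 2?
the pink circle

(moved 3.0; next 2.1)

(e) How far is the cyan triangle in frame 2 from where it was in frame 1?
1.2

The cyan triangle moved from (8.5, 10.9) to (9.5, 10.2), a distance of √(1.0² + 0.7²) ≈ 1.2.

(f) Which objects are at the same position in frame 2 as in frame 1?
the pink triangle, the brown hexagon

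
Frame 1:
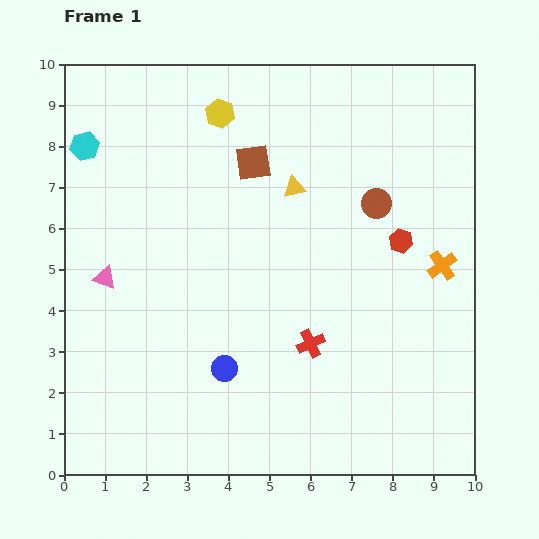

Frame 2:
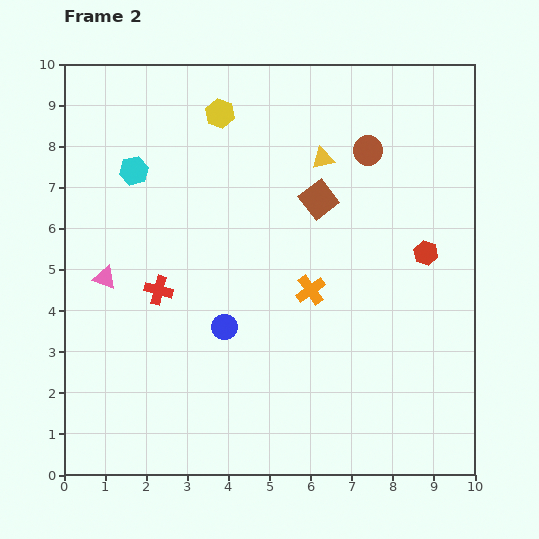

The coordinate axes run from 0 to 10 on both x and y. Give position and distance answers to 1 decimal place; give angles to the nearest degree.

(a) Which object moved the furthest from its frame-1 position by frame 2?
the red cross

(moved 3.9; next 3.3)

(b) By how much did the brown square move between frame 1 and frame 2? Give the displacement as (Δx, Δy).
(1.6, -0.9)

The brown square was at (4.6, 7.6) in frame 1 and (6.2, 6.7) in frame 2.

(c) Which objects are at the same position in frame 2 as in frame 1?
the pink triangle, the yellow hexagon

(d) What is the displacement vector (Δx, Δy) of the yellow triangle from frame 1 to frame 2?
(0.7, 0.7)

The yellow triangle was at (5.6, 7.0) in frame 1 and (6.3, 7.7) in frame 2.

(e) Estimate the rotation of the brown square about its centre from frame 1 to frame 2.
30° counter-clockwise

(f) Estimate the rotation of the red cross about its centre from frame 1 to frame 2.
40° clockwise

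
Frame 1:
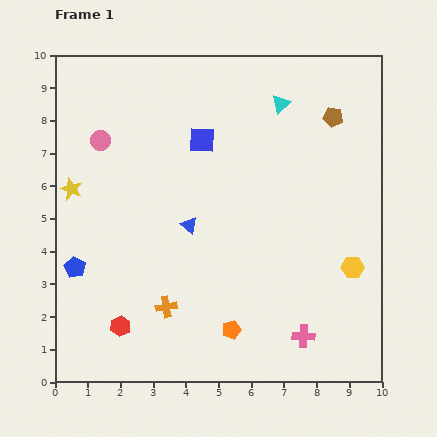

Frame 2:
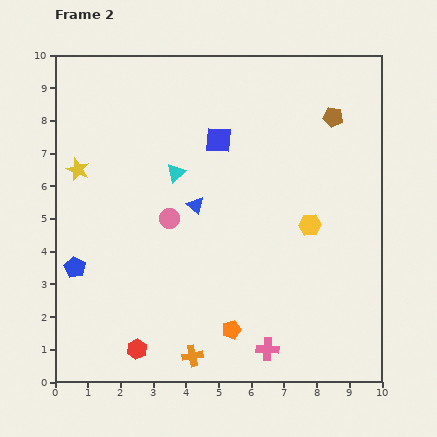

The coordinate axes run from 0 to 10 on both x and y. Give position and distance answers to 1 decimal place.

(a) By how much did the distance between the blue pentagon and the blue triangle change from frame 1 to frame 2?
+0.5

Distance in frame 1: 3.7. Distance in frame 2: 4.2.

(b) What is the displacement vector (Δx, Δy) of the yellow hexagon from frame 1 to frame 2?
(-1.3, 1.3)

The yellow hexagon was at (9.1, 3.5) in frame 1 and (7.8, 4.8) in frame 2.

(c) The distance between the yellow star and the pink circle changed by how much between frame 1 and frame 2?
+1.5

Distance in frame 1: 1.7. Distance in frame 2: 3.2.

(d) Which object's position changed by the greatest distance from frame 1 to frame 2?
the cyan triangle

(moved 3.8; next 3.2)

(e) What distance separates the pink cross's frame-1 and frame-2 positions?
1.2

The pink cross moved from (7.6, 1.4) to (6.5, 1.0), a distance of √(1.1² + 0.4²) ≈ 1.2.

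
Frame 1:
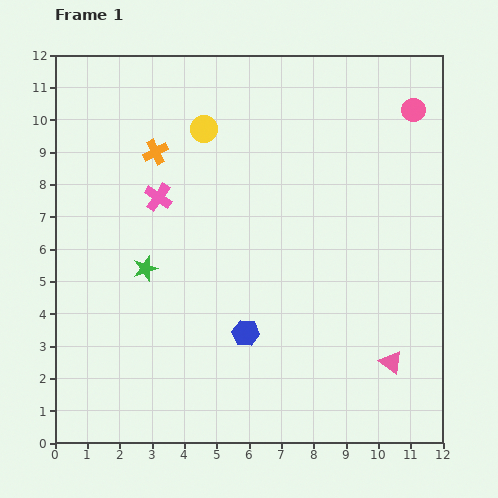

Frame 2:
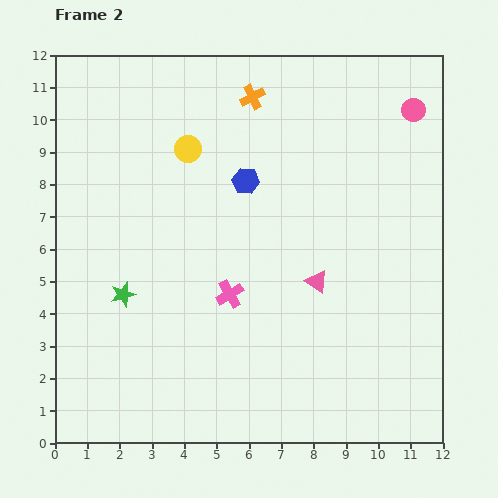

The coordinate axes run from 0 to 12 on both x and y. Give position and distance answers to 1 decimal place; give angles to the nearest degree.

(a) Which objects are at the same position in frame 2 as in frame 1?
the pink circle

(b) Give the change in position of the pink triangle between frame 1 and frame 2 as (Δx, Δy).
(-2.3, 2.5)

The pink triangle was at (10.4, 2.5) in frame 1 and (8.1, 5.0) in frame 2.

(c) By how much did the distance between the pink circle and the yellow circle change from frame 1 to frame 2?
+0.6

Distance in frame 1: 6.5. Distance in frame 2: 7.1.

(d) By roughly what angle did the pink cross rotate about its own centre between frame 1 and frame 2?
26° clockwise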